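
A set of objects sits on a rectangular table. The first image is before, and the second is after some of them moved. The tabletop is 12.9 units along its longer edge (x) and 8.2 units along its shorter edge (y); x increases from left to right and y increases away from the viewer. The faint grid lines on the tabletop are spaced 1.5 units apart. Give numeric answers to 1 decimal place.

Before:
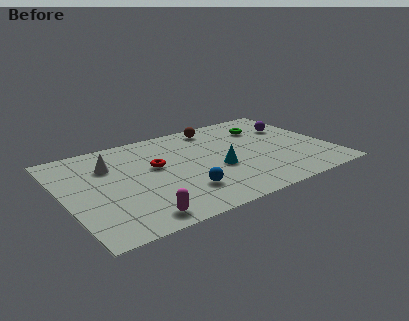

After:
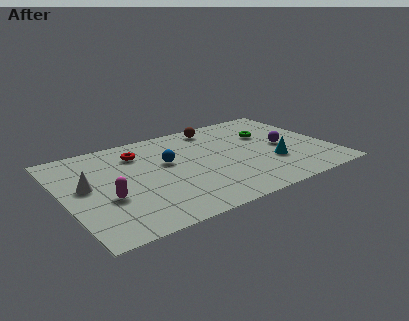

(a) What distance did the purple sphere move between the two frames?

1.9

The purple sphere was near (11.5, 5.6) before and (10.7, 3.9) after, so it travelled √(0.8² + 1.7²) ≈ 1.9 units.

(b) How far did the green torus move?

0.7

The green torus was near (10.2, 6.1) before and (10.2, 5.4) after, so it travelled √(0.0² + 0.7²) ≈ 0.7 units.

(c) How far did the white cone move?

1.8

From (2.4, 5.8) to (1.1, 4.5), the white cone covered √(1.3² + 1.3²) ≈ 1.8 units.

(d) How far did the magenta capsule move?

2.4

The magenta capsule was near (3.0, 1.0) before and (1.9, 3.1) after, so it travelled √(1.1² + 2.1²) ≈ 2.4 units.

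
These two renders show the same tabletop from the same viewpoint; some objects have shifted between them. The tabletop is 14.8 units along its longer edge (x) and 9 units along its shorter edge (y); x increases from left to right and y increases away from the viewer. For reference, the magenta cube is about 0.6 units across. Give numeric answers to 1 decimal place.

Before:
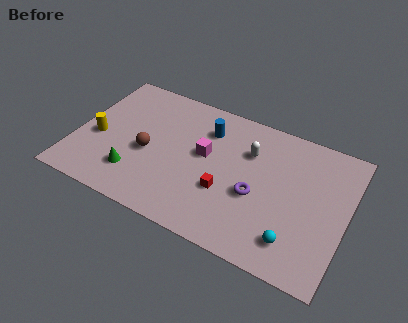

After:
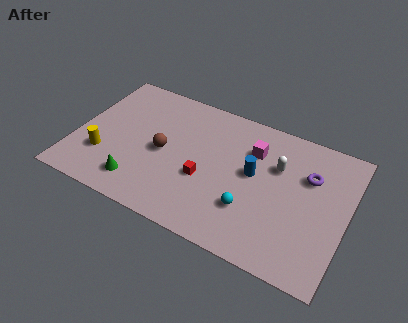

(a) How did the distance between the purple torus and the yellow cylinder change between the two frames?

+2.6

Before: roughly 8.8 units apart; after: 11.4. That's 2.6 units further apart.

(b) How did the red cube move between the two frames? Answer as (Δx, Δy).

(-1.2, 0.3)

The red cube started near (8.4, 3.2) and ended near (7.2, 3.5).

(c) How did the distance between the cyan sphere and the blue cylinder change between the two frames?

-5.1

The distance was about 7.4 in the first image and 2.3 in the second, so they moved 5.1 units closer together.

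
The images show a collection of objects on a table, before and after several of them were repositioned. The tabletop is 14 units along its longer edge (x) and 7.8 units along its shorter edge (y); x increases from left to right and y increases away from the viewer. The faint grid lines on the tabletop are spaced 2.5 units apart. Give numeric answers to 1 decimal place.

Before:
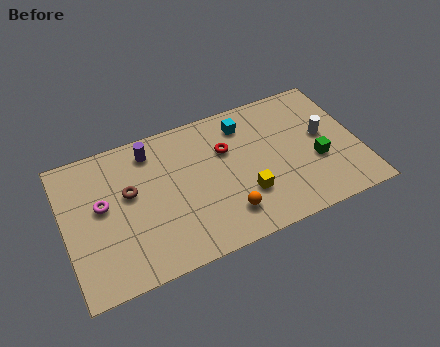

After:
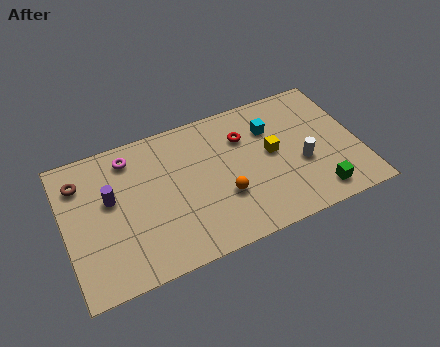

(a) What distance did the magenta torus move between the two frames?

2.6

The magenta torus moved from about (1.8, 4.4) to (3.3, 6.5), a distance of √(1.5² + 2.1²) ≈ 2.6.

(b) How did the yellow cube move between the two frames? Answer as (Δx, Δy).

(1.5, 1.8)

The yellow cube started near (8.4, 2.4) and ended near (9.9, 4.2).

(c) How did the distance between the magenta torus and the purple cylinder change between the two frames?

-1.1

The distance was about 3.3 in the first image and 2.2 in the second, so they moved 1.1 units closer together.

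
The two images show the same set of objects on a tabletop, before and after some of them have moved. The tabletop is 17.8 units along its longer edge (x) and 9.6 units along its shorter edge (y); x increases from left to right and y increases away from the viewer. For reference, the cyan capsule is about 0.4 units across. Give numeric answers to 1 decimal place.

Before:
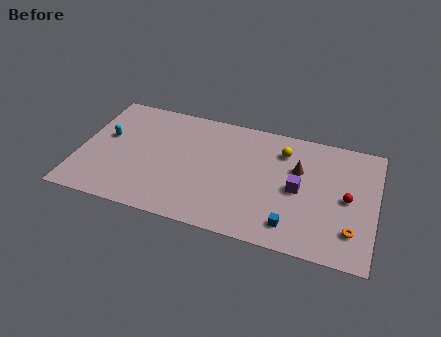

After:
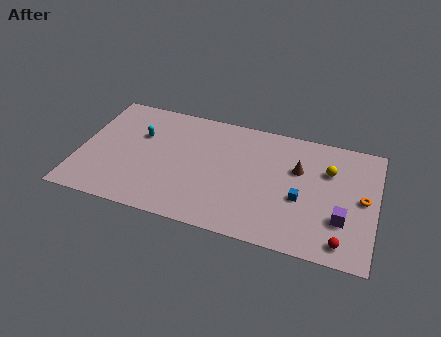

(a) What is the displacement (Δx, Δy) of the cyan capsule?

(2.0, 0.7)

The cyan capsule started near (1.5, 5.6) and ended near (3.5, 6.3).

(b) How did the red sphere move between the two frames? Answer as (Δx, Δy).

(-0.1, -3.4)

From the two frames, the red sphere sits at roughly (16.1, 4.7) before and (16.0, 1.3) after.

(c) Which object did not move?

the brown cone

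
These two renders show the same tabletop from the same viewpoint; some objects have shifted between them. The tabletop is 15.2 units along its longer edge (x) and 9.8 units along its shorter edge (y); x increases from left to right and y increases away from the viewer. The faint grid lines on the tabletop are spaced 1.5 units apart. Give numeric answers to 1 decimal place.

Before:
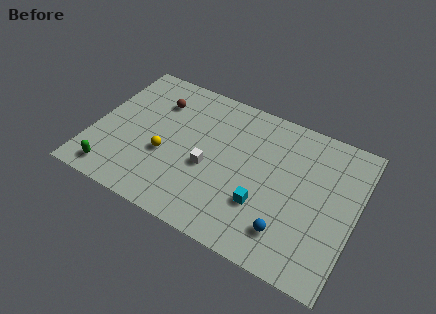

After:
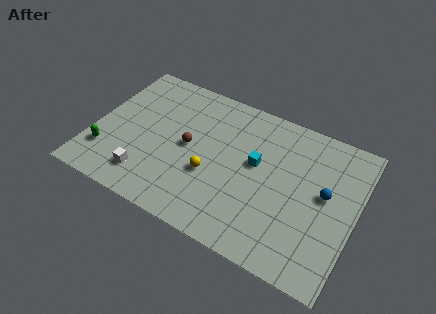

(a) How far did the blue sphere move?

3.7

From (11.7, 2.1) to (13.4, 5.4), the blue sphere covered √(1.7² + 3.3²) ≈ 3.7 units.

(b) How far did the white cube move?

4.0

The white cube was near (6.8, 4.1) before and (3.5, 1.9) after, so it travelled √(3.3² + 2.2²) ≈ 4.0 units.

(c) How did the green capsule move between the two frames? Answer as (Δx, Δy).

(-0.6, 1.2)

The green capsule was at about (1.6, 1.3) and moved to about (1.0, 2.5).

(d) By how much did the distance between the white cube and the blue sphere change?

+5.2

Before: roughly 5.3 units apart; after: 10.5. That's 5.2 units further apart.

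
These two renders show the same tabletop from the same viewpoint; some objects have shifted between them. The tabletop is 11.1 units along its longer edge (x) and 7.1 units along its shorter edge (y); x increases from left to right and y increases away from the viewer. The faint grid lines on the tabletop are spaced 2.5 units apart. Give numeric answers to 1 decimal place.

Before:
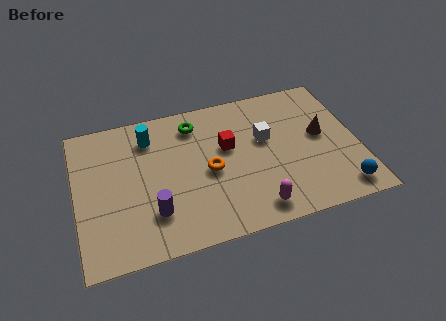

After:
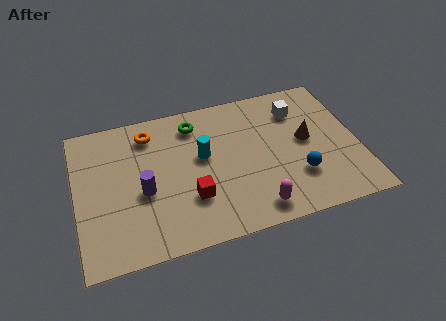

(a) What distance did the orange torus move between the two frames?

3.3

The orange torus was near (5.2, 3.3) before and (3.0, 5.8) after, so it travelled √(2.2² + 2.5²) ≈ 3.3 units.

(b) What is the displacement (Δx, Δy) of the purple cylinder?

(-0.3, 1.1)

The purple cylinder started near (2.9, 1.9) and ended near (2.6, 3.0).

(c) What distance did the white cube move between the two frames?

1.8

From (7.5, 4.3) to (8.9, 5.4), the white cube covered √(1.4² + 1.1²) ≈ 1.8 units.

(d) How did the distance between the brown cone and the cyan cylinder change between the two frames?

-2.8

The distance was about 6.9 in the first image and 4.1 in the second, so they moved 2.8 units closer together.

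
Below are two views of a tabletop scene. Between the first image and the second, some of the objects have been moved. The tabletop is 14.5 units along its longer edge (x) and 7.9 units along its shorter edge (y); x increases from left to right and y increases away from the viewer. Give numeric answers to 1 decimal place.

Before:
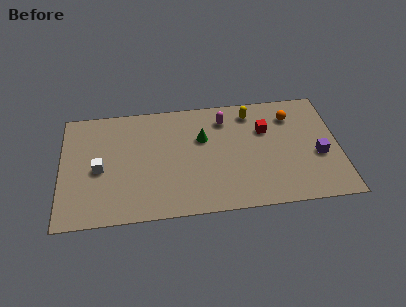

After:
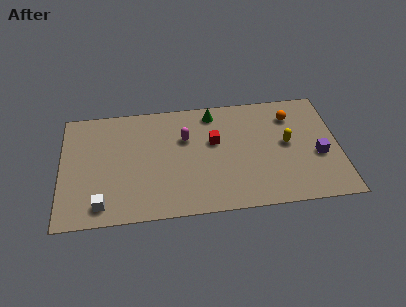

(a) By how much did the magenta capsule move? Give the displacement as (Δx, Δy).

(-2.1, -1.1)

From the two frames, the magenta capsule sits at roughly (8.6, 6.3) before and (6.5, 5.2) after.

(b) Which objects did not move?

the purple cube and the orange sphere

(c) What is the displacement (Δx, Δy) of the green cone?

(0.6, 1.7)

The green cone was at about (7.4, 5.1) and moved to about (8.0, 6.8).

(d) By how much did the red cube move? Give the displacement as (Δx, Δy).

(-2.7, -0.5)

From the two frames, the red cube sits at roughly (10.7, 5.3) before and (8.0, 4.8) after.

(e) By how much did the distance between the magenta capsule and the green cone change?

+0.5

Before: roughly 1.7 units apart; after: 2.2. That's 0.5 units further apart.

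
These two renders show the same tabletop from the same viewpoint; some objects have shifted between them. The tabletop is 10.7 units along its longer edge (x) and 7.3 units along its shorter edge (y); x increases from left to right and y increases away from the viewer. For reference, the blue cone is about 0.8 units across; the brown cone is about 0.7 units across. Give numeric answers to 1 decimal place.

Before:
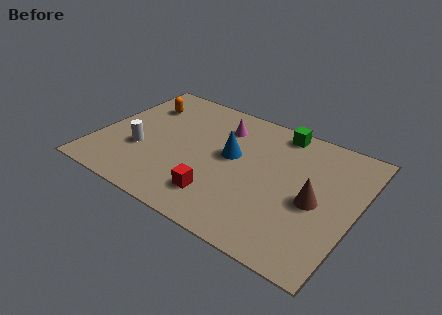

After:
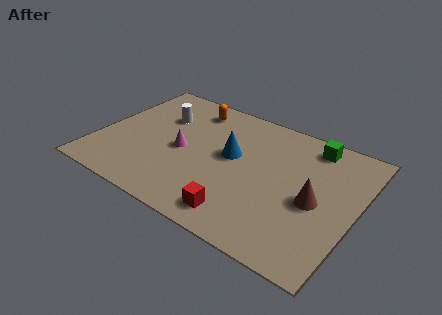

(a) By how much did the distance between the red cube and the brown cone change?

-0.6

They were about 4.1 units apart before and 3.5 after — 0.6 units closer together.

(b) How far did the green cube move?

1.4

From (7.1, 6.5) to (8.5, 6.3), the green cube covered √(1.4² + 0.2²) ≈ 1.4 units.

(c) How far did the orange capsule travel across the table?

2.1

The orange capsule moved from about (1.4, 5.4) to (3.4, 6.1), a distance of √(2.0² + 0.7²) ≈ 2.1.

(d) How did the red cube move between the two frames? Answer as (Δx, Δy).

(1.0, -0.5)

The red cube started near (5.4, 1.6) and ended near (6.4, 1.1).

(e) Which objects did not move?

the blue cone and the brown cone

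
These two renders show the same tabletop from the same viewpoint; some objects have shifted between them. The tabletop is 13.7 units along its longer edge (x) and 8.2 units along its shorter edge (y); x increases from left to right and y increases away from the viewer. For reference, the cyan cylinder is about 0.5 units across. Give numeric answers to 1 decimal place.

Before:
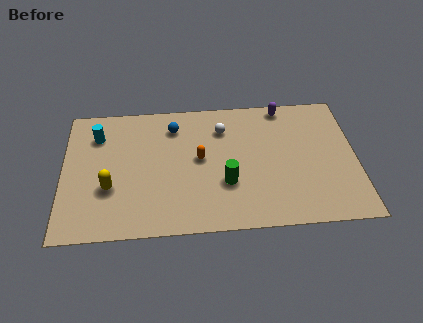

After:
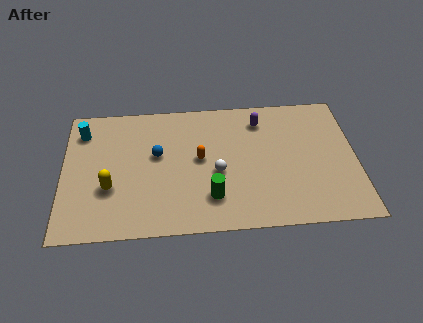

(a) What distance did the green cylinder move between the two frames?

1.1

The green cylinder was near (7.6, 2.8) before and (6.9, 2.0) after, so it travelled √(0.7² + 0.8²) ≈ 1.1 units.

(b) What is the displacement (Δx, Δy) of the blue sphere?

(-0.8, -1.7)

From the two frames, the blue sphere sits at roughly (5.2, 6.5) before and (4.4, 4.8) after.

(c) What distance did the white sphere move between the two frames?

2.7

The white sphere moved from about (7.5, 6.2) to (7.2, 3.5), a distance of √(0.3² + 2.7²) ≈ 2.7.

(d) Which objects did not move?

the orange capsule and the yellow capsule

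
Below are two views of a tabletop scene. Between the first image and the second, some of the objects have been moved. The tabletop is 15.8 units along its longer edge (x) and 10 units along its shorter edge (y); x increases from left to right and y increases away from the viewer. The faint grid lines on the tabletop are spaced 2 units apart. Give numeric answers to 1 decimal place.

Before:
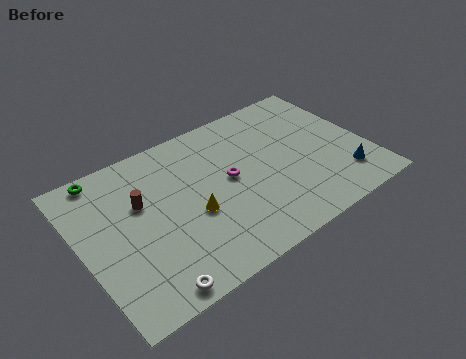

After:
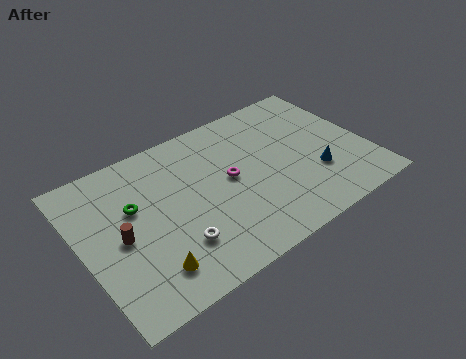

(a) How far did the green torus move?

3.1

The green torus was near (1.8, 9.1) before and (3.0, 6.2) after, so it travelled √(1.2² + 2.9²) ≈ 3.1 units.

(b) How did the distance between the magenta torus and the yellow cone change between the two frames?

+3.5

Before: roughly 2.6 units apart; after: 6.1. That's 3.5 units further apart.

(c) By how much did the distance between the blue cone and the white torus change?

-3.3

The distance was about 11.3 in the first image and 8.0 in the second, so they moved 3.3 units closer together.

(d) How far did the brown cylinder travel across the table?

2.1

From (3.4, 6.3) to (2.0, 4.7), the brown cylinder covered √(1.4² + 1.6²) ≈ 2.1 units.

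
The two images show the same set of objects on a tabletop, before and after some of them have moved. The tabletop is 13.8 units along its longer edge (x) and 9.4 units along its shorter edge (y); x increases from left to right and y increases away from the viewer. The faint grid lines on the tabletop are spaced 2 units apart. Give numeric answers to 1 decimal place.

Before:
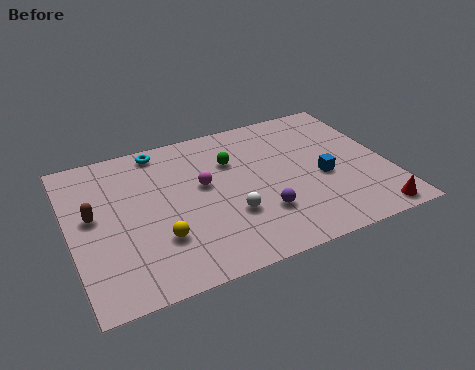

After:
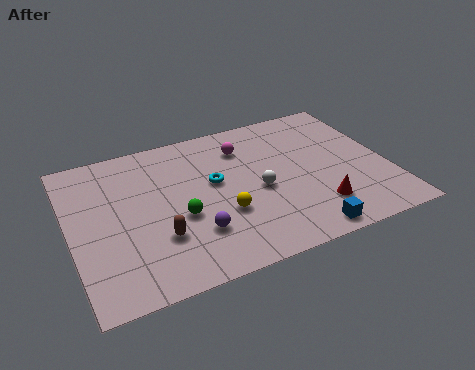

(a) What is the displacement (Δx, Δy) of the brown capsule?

(2.6, -2.3)

From the two frames, the brown capsule sits at roughly (1.0, 5.2) before and (3.6, 2.9) after.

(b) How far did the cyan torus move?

3.7

The cyan torus was near (4.2, 8.4) before and (6.3, 5.4) after, so it travelled √(2.1² + 3.0²) ≈ 3.7 units.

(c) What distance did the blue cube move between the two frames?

3.4

From (10.9, 4.0) to (9.6, 0.9), the blue cube covered √(1.3² + 3.1²) ≈ 3.4 units.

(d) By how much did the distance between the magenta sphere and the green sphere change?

+2.9

Before: roughly 1.8 units apart; after: 4.7. That's 2.9 units further apart.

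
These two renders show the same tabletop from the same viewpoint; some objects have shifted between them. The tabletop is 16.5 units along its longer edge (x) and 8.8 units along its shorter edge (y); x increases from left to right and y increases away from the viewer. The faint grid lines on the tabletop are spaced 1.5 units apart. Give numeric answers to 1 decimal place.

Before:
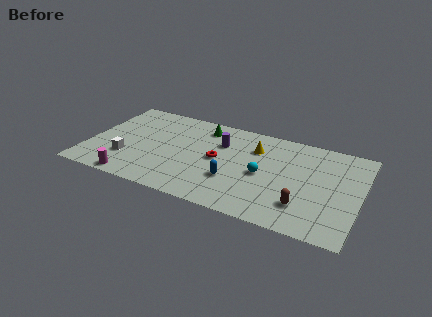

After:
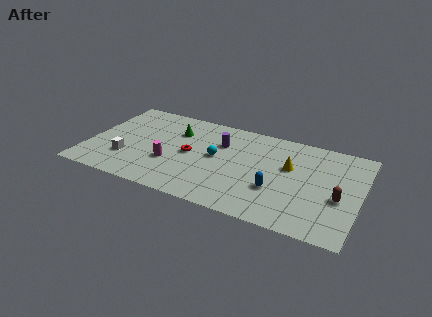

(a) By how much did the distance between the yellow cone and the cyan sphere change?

+2.1

Before: roughly 2.4 units apart; after: 4.5. That's 2.1 units further apart.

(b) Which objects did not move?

the white cube and the purple cylinder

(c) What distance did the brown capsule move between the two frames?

2.4

The brown capsule moved from about (13.3, 2.2) to (15.3, 3.6), a distance of √(2.0² + 1.4²) ≈ 2.4.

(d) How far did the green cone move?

1.9

From (6.7, 7.3) to (5.1, 6.3), the green cone covered √(1.6² + 1.0²) ≈ 1.9 units.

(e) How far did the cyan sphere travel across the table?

3.0

From (10.7, 4.1) to (7.8, 4.7), the cyan sphere covered √(2.9² + 0.6²) ≈ 3.0 units.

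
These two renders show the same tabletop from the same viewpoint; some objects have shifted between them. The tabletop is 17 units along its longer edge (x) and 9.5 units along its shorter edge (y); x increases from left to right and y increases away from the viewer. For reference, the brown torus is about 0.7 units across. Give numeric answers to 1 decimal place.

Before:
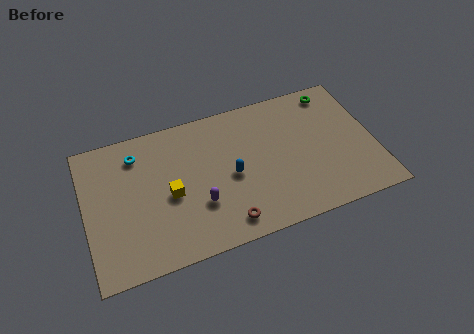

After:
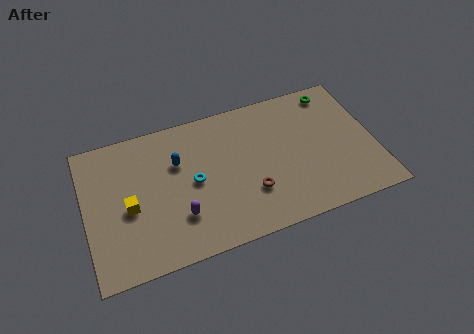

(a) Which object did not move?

the green torus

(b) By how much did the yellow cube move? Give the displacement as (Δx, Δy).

(-2.4, -0.1)

The yellow cube started near (4.9, 4.3) and ended near (2.5, 4.2).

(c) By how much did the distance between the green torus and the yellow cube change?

+2.3

Before: roughly 10.9 units apart; after: 13.2. That's 2.3 units further apart.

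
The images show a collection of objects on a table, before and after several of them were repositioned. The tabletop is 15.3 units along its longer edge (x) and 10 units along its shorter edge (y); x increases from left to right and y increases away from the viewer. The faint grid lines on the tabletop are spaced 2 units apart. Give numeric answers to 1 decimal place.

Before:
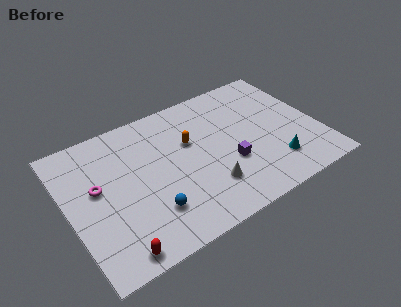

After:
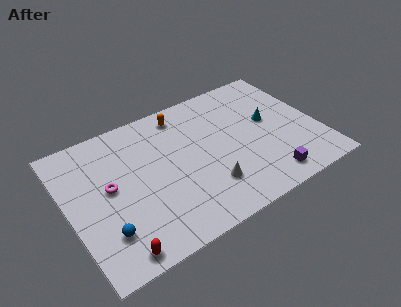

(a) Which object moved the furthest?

the cyan cone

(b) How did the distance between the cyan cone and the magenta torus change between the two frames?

-0.9

The distance was about 10.9 in the first image and 10.0 in the second, so they moved 0.9 units closer together.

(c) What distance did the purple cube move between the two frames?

3.0

From (9.6, 3.6) to (11.6, 1.4), the purple cube covered √(2.0² + 2.2²) ≈ 3.0 units.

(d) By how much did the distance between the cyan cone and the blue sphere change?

+3.5

Before: roughly 7.6 units apart; after: 11.1. That's 3.5 units further apart.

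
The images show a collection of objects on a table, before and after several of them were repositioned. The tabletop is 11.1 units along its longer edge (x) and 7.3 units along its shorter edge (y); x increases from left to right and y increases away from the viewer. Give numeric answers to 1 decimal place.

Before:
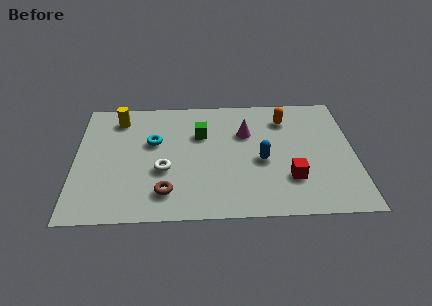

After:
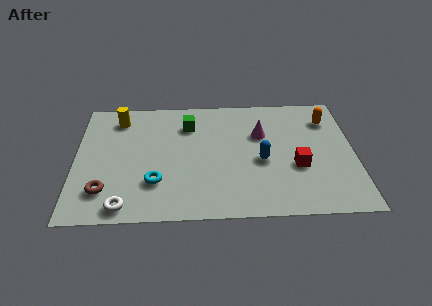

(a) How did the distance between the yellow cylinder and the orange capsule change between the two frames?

+1.7

Before: roughly 6.7 units apart; after: 8.4. That's 1.7 units further apart.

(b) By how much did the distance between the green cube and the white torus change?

+2.7

Before: roughly 2.6 units apart; after: 5.3. That's 2.7 units further apart.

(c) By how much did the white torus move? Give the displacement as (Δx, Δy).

(-1.5, -2.0)

From the two frames, the white torus sits at roughly (3.5, 2.8) before and (2.0, 0.8) after.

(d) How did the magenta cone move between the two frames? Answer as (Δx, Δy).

(0.6, -0.1)

From the two frames, the magenta cone sits at roughly (6.8, 4.9) before and (7.4, 4.8) after.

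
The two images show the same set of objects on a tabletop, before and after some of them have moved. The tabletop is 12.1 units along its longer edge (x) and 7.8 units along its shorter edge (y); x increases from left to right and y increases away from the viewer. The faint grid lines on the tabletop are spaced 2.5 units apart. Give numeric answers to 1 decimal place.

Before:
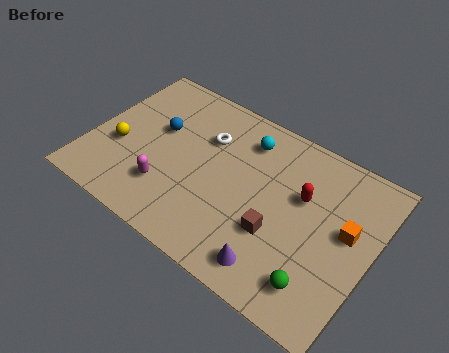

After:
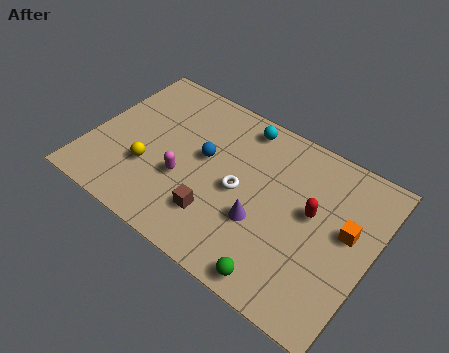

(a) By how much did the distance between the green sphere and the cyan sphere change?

+0.4

They were about 6.2 units apart before and 6.6 after — 0.4 units further apart.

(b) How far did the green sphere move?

1.7

The green sphere was near (10.3, 1.5) before and (8.8, 0.8) after, so it travelled √(1.5² + 0.7²) ≈ 1.7 units.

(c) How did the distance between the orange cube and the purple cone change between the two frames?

-0.3

Before: roughly 4.1 units apart; after: 3.8. That's 0.3 units closer together.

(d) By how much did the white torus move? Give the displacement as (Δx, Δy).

(1.8, -1.7)

The white torus started near (4.7, 5.4) and ended near (6.5, 3.7).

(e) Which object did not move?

the orange cube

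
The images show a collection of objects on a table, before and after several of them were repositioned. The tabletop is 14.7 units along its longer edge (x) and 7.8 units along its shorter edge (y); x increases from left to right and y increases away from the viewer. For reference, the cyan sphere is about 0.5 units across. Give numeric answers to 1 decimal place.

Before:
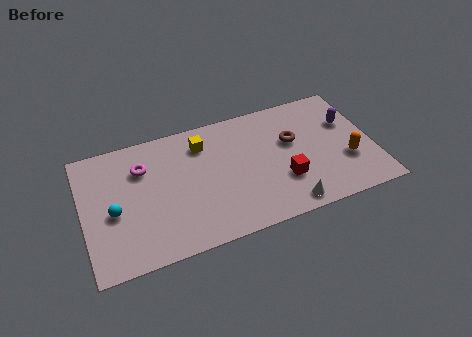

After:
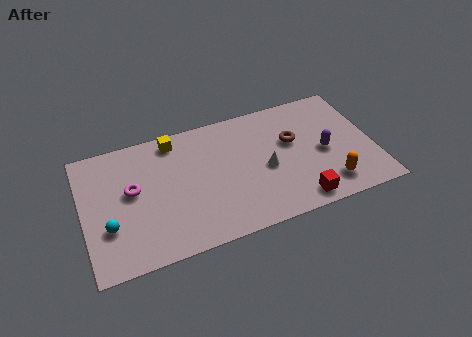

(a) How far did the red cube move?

1.6

The red cube moved from about (10.0, 2.5) to (10.6, 1.0), a distance of √(0.6² + 1.5²) ≈ 1.6.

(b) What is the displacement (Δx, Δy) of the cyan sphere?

(-0.3, -0.8)

From the two frames, the cyan sphere sits at roughly (1.5, 3.4) before and (1.2, 2.6) after.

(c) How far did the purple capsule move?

2.1

The purple capsule was near (13.6, 5.1) before and (12.2, 3.6) after, so it travelled √(1.4² + 1.5²) ≈ 2.1 units.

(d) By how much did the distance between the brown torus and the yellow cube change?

+1.5

They were about 4.7 units apart before and 6.2 after — 1.5 units further apart.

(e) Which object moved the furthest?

the white cone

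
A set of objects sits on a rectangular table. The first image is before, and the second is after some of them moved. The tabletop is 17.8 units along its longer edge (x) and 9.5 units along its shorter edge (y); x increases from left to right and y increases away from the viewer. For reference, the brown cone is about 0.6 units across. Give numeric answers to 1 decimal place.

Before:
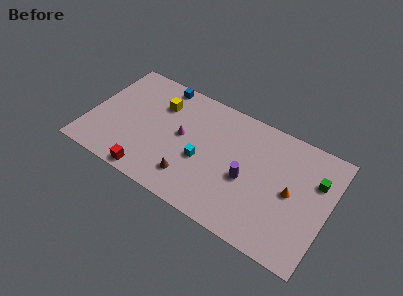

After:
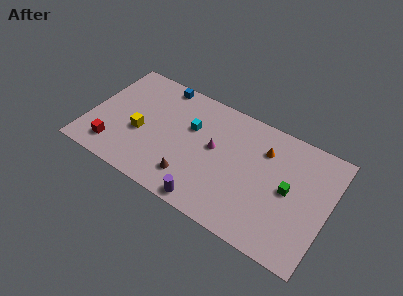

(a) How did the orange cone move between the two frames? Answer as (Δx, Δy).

(-2.3, 2.3)

From the two frames, the orange cone sits at roughly (15.1, 4.7) before and (12.8, 7.0) after.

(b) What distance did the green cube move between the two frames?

2.5

From (16.7, 6.5) to (14.9, 4.8), the green cube covered √(1.8² + 1.7²) ≈ 2.5 units.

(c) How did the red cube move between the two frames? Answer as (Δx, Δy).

(-2.9, 0.9)

From the two frames, the red cube sits at roughly (5.1, 0.9) before and (2.2, 1.8) after.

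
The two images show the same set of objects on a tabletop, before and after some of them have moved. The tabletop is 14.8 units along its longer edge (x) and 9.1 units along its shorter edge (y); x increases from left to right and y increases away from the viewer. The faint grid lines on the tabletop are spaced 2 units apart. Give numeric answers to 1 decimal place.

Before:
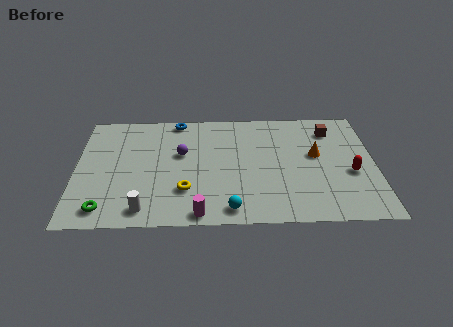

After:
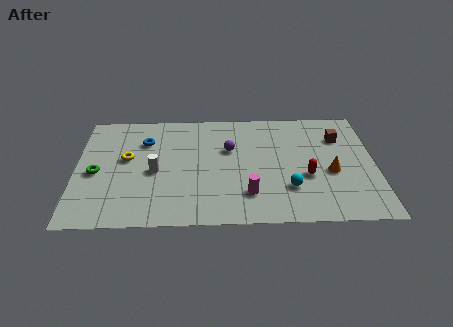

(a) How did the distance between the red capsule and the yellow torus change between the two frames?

+0.8

They were about 8.3 units apart before and 9.1 after — 0.8 units further apart.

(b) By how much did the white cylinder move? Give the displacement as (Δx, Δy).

(0.5, 2.9)

The white cylinder was at about (3.4, 1.2) and moved to about (3.9, 4.1).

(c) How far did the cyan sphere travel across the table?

3.3

The cyan sphere moved from about (7.6, 1.1) to (10.5, 2.6), a distance of √(2.9² + 1.5²) ≈ 3.3.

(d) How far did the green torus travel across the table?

2.8

The green torus moved from about (1.5, 1.3) to (1.0, 4.1), a distance of √(0.5² + 2.8²) ≈ 2.8.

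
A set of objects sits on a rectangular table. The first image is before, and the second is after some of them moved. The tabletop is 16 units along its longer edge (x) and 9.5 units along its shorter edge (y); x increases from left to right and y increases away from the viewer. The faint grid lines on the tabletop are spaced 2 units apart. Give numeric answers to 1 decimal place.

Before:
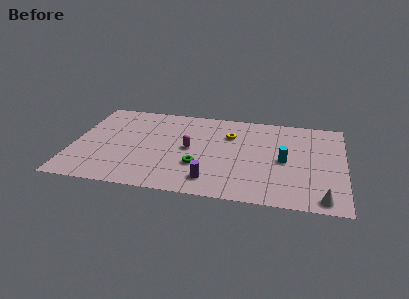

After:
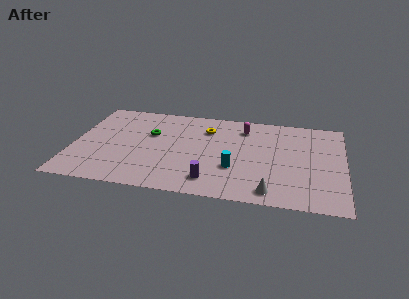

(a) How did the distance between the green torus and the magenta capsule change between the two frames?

+3.9

The distance was about 1.8 in the first image and 5.7 in the second, so they moved 3.9 units further apart.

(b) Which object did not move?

the purple cylinder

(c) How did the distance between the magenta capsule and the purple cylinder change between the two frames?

+2.7

They were about 3.4 units apart before and 6.1 after — 2.7 units further apart.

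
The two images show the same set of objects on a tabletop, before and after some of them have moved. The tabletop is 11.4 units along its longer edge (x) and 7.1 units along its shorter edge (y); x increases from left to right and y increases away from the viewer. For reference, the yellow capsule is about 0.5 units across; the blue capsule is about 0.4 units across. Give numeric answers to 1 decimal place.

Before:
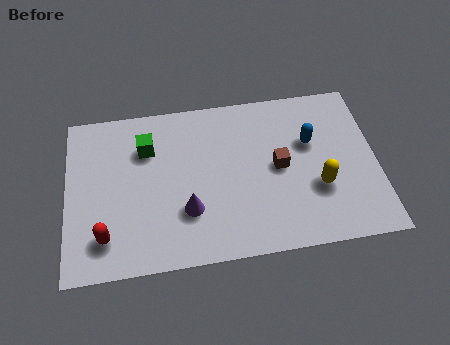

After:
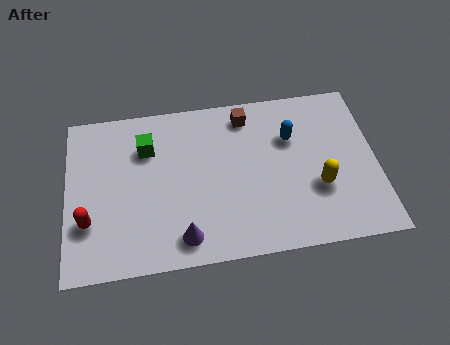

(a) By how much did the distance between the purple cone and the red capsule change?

+0.5

They were about 3.1 units apart before and 3.6 after — 0.5 units further apart.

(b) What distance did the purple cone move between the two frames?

1.1

The purple cone was near (4.4, 2.2) before and (4.2, 1.1) after, so it travelled √(0.2² + 1.1²) ≈ 1.1 units.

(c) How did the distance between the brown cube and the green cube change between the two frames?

-1.2

The distance was about 5.0 in the first image and 3.8 in the second, so they moved 1.2 units closer together.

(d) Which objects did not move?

the yellow capsule and the green cube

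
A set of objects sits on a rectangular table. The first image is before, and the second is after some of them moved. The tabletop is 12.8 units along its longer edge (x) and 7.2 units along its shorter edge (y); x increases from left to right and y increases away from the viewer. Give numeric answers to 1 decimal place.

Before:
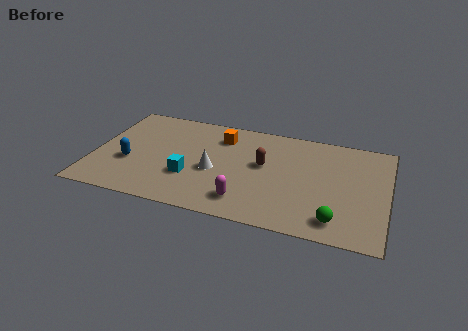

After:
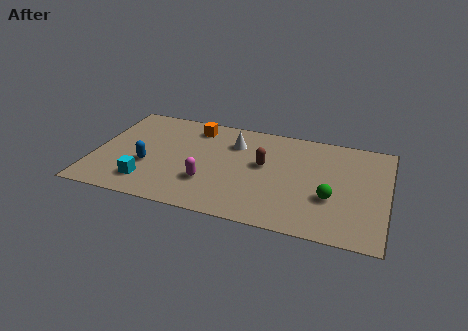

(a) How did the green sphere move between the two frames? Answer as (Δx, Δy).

(-0.3, 1.4)

The green sphere started near (10.7, 1.2) and ended near (10.4, 2.6).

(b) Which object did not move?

the brown capsule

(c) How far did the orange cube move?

1.3

The orange cube moved from about (5.4, 5.6) to (4.2, 6.0), a distance of √(1.2² + 0.4²) ≈ 1.3.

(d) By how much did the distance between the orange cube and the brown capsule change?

+1.2

Before: roughly 2.5 units apart; after: 3.7. That's 1.2 units further apart.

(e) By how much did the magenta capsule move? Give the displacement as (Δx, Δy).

(-1.7, 0.8)

The magenta capsule started near (6.8, 1.4) and ended near (5.1, 2.2).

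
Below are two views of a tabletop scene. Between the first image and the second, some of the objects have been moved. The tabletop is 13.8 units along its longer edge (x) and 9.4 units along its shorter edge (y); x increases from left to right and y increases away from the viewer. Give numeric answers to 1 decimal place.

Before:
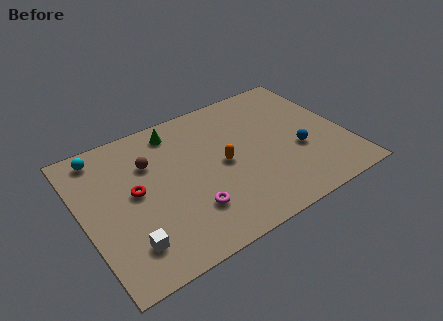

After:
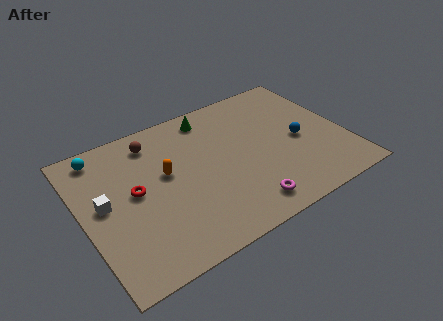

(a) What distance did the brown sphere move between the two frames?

1.4

The brown sphere was near (3.7, 6.5) before and (4.1, 7.8) after, so it travelled √(0.4² + 1.3²) ≈ 1.4 units.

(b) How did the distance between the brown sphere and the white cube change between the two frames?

-0.7

They were about 4.8 units apart before and 4.1 after — 0.7 units closer together.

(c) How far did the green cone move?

1.9

The green cone was near (5.3, 8.0) before and (7.2, 8.1) after, so it travelled √(1.9² + 0.1²) ≈ 1.9 units.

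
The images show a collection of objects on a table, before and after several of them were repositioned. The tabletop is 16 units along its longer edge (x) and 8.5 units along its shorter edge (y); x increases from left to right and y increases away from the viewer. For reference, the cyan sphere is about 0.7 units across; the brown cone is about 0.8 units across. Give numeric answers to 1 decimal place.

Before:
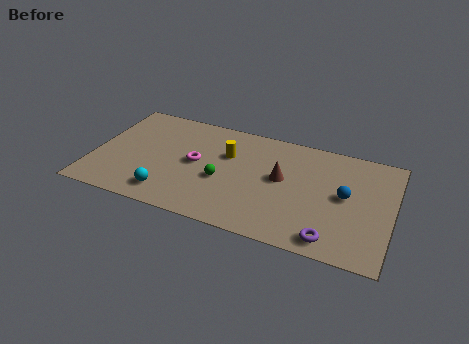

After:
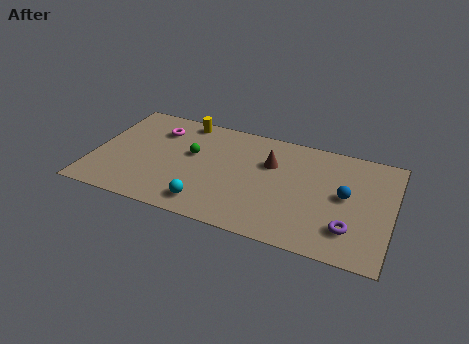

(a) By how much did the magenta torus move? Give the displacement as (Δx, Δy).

(-2.3, 2.0)

From the two frames, the magenta torus sits at roughly (5.5, 4.4) before and (3.2, 6.4) after.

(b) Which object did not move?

the blue sphere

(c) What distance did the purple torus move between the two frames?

1.3

The purple torus moved from about (13.0, 1.1) to (13.9, 2.1), a distance of √(0.9² + 1.0²) ≈ 1.3.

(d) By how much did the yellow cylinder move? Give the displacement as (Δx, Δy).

(-2.6, 2.0)

The yellow cylinder started near (7.1, 5.6) and ended near (4.5, 7.6).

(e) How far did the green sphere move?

2.3

The green sphere was near (7.0, 3.5) before and (5.2, 5.0) after, so it travelled √(1.8² + 1.5²) ≈ 2.3 units.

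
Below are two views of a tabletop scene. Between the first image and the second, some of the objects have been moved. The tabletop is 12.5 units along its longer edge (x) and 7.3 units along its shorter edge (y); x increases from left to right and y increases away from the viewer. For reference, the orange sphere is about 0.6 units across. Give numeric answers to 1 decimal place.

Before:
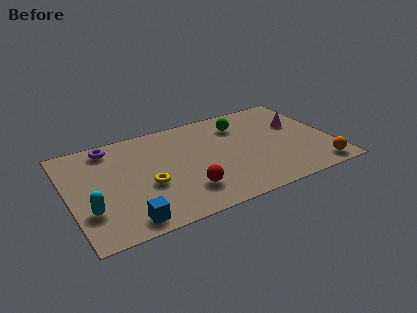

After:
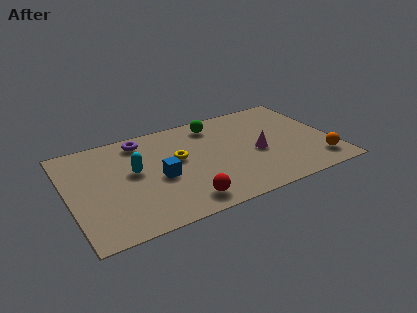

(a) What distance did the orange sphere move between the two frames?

0.5

The orange sphere was near (11.5, 0.9) before and (11.6, 1.4) after, so it travelled √(0.1² + 0.5²) ≈ 0.5 units.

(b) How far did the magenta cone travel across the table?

2.6

The magenta cone moved from about (11.1, 4.6) to (8.9, 3.2), a distance of √(2.2² + 1.4²) ≈ 2.6.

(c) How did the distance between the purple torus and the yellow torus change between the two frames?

-1.2

They were about 3.7 units apart before and 2.5 after — 1.2 units closer together.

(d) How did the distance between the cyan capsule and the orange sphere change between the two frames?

-1.9

They were about 10.8 units apart before and 8.9 after — 1.9 units closer together.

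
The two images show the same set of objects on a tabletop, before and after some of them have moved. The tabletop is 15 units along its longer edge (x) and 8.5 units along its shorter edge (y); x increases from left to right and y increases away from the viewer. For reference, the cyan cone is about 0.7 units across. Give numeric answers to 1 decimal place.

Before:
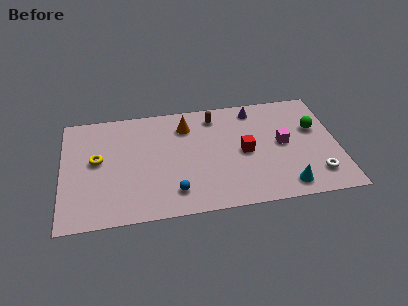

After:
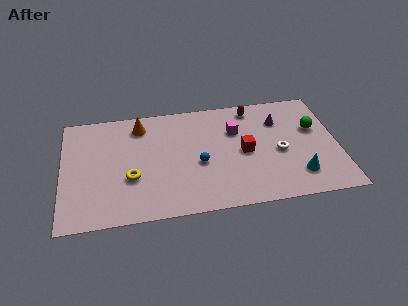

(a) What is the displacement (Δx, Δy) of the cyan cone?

(0.7, 0.7)

From the two frames, the cyan cone sits at roughly (12.0, 1.2) before and (12.7, 1.9) after.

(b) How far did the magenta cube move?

2.9

The magenta cube was near (12.0, 4.4) before and (9.5, 5.8) after, so it travelled √(2.5² + 1.4²) ≈ 2.9 units.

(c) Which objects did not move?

the green sphere and the red cube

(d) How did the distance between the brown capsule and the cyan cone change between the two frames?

-1.0

They were about 6.9 units apart before and 5.9 after — 1.0 units closer together.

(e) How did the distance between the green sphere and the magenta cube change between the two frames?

+2.3

The distance was about 2.0 in the first image and 4.3 in the second, so they moved 2.3 units further apart.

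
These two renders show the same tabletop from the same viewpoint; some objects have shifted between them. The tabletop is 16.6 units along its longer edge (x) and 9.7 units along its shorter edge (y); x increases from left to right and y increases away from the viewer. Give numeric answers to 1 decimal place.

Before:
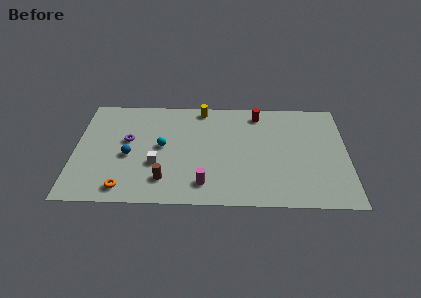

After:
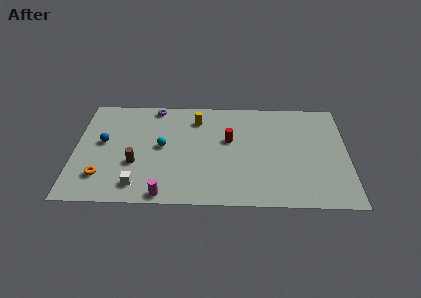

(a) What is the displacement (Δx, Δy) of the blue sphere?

(-1.6, 1.2)

From the two frames, the blue sphere sits at roughly (3.3, 4.2) before and (1.7, 5.4) after.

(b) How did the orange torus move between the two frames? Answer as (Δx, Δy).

(-1.4, 1.0)

The orange torus started near (3.1, 1.3) and ended near (1.7, 2.3).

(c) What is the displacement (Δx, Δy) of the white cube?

(-1.1, -1.9)

The white cube started near (5.0, 3.5) and ended near (3.9, 1.6).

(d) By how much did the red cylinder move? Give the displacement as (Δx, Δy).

(-1.8, -2.5)

The red cylinder started near (11.2, 8.3) and ended near (9.4, 5.8).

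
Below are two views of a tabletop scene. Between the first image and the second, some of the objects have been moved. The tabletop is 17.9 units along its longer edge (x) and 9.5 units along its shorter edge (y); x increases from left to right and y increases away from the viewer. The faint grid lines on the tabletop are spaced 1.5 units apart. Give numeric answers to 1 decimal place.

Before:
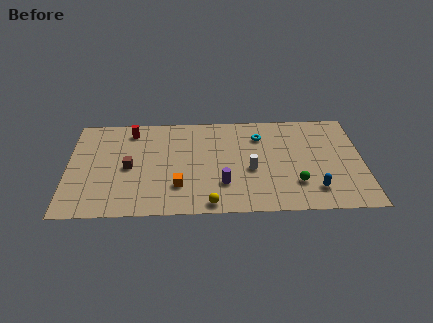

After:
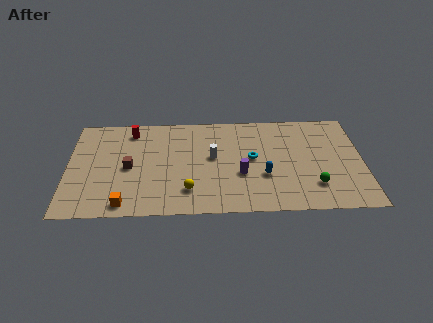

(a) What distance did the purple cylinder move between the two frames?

1.4

The purple cylinder was near (9.4, 2.7) before and (10.5, 3.6) after, so it travelled √(1.1² + 0.9²) ≈ 1.4 units.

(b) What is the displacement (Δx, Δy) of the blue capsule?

(-3.0, 1.4)

The blue capsule was at about (14.9, 2.0) and moved to about (11.9, 3.4).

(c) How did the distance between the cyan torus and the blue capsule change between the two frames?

-4.3

The distance was about 6.1 in the first image and 1.8 in the second, so they moved 4.3 units closer together.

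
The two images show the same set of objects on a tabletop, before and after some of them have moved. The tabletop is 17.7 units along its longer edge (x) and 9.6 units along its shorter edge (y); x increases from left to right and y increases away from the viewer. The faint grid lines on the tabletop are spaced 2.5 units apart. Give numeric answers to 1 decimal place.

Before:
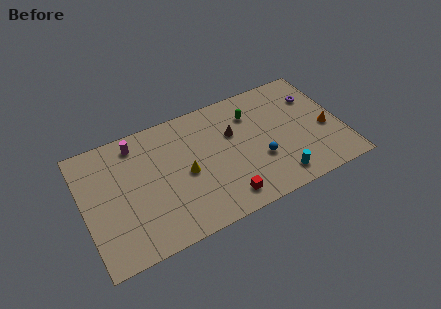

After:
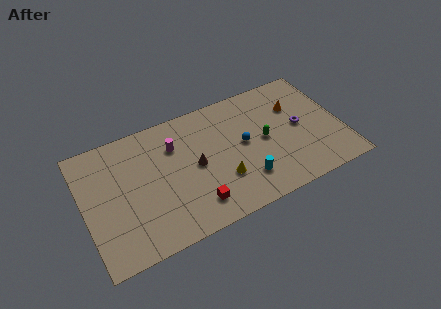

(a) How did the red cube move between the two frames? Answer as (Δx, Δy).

(-2.0, 0.4)

From the two frames, the red cube sits at roughly (9.2, 1.5) before and (7.2, 1.9) after.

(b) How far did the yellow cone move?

2.7

From (6.9, 4.5) to (9.2, 3.0), the yellow cone covered √(2.3² + 1.5²) ≈ 2.7 units.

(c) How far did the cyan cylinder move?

2.3

The cyan cylinder moved from about (12.9, 1.5) to (10.7, 2.3), a distance of √(2.2² + 0.8²) ≈ 2.3.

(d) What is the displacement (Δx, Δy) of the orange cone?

(-1.8, 2.6)

From the two frames, the orange cone sits at roughly (16.6, 4.0) before and (14.8, 6.6) after.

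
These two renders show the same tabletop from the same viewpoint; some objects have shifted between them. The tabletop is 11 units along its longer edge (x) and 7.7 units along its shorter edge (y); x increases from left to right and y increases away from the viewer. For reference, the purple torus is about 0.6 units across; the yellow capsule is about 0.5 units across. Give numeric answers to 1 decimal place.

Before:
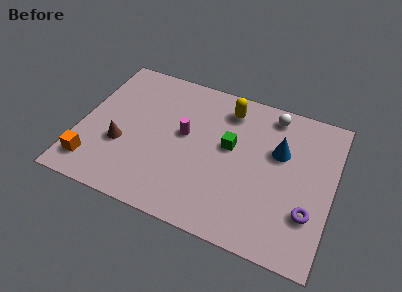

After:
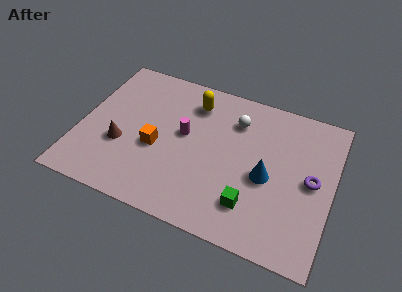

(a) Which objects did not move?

the brown cone and the magenta cylinder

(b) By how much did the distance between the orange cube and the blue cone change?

-3.7

The distance was about 8.5 in the first image and 4.8 in the second, so they moved 3.7 units closer together.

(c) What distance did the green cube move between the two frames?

2.9

From (6.5, 4.4) to (7.7, 1.8), the green cube covered √(1.2² + 2.6²) ≈ 2.9 units.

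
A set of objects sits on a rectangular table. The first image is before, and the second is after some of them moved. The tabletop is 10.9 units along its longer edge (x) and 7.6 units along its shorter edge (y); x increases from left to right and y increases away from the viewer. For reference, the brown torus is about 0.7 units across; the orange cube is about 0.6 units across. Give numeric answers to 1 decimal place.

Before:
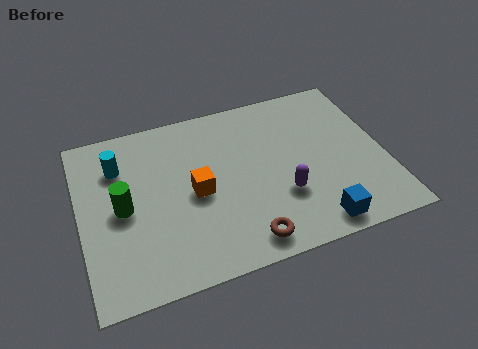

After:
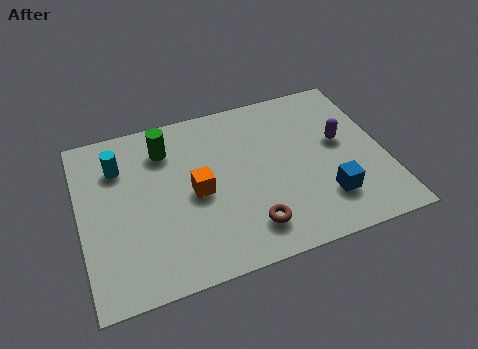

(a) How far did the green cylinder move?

2.8

The green cylinder was near (1.5, 3.7) before and (3.2, 5.9) after, so it travelled √(1.7² + 2.2²) ≈ 2.8 units.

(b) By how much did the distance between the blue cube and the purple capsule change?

+0.6

They were about 1.9 units apart before and 2.5 after — 0.6 units further apart.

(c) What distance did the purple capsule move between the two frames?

2.9

The purple capsule moved from about (7.1, 2.5) to (9.4, 4.3), a distance of √(2.3² + 1.8²) ≈ 2.9.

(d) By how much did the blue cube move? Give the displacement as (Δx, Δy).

(0.5, 1.0)

The blue cube started near (8.1, 0.9) and ended near (8.6, 1.9).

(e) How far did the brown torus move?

0.5

The brown torus moved from about (5.6, 1.0) to (5.8, 1.5), a distance of √(0.2² + 0.5²) ≈ 0.5.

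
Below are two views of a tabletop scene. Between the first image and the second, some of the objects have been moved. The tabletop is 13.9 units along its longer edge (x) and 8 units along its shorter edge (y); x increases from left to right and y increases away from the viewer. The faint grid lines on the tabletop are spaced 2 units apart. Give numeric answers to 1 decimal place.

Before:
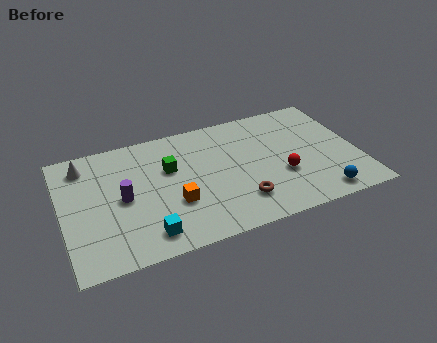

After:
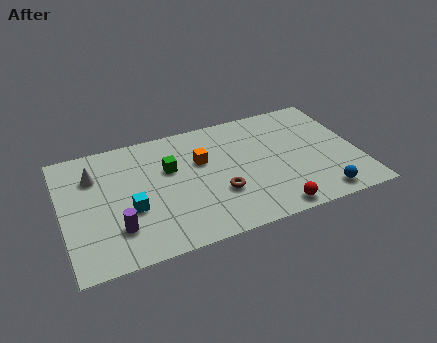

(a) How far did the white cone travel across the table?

0.9

The white cone moved from about (1.2, 6.6) to (1.6, 5.8), a distance of √(0.4² + 0.8²) ≈ 0.9.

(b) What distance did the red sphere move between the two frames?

2.2

From (10.2, 2.9) to (9.5, 0.8), the red sphere covered √(0.7² + 2.1²) ≈ 2.2 units.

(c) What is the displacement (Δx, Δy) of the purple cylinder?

(-0.4, -1.8)

From the two frames, the purple cylinder sits at roughly (2.8, 3.9) before and (2.4, 2.1) after.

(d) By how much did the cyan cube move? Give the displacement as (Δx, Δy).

(-0.6, 1.8)

The cyan cube started near (3.7, 1.3) and ended near (3.1, 3.1).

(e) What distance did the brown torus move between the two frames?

1.2

From (8.1, 1.9) to (7.2, 2.7), the brown torus covered √(0.9² + 0.8²) ≈ 1.2 units.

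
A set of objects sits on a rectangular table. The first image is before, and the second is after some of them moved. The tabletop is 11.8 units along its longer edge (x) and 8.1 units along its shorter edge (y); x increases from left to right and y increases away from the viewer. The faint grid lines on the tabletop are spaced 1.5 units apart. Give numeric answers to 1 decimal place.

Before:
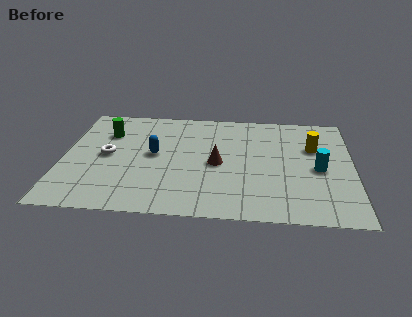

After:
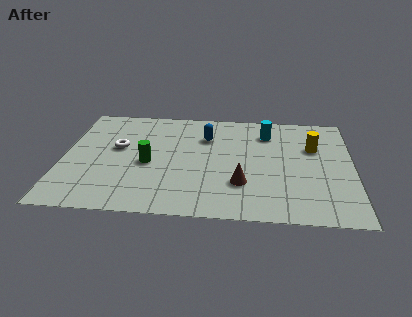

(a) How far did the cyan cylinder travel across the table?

3.3

The cyan cylinder moved from about (10.4, 3.7) to (8.3, 6.3), a distance of √(2.1² + 2.6²) ≈ 3.3.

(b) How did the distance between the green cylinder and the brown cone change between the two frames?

-1.0

The distance was about 5.0 in the first image and 4.0 in the second, so they moved 1.0 units closer together.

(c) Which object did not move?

the yellow cylinder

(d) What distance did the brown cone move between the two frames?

1.7

The brown cone was near (6.3, 3.8) before and (7.3, 2.4) after, so it travelled √(1.0² + 1.4²) ≈ 1.7 units.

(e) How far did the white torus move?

0.7

From (1.8, 4.1) to (2.2, 4.7), the white torus covered √(0.4² + 0.6²) ≈ 0.7 units.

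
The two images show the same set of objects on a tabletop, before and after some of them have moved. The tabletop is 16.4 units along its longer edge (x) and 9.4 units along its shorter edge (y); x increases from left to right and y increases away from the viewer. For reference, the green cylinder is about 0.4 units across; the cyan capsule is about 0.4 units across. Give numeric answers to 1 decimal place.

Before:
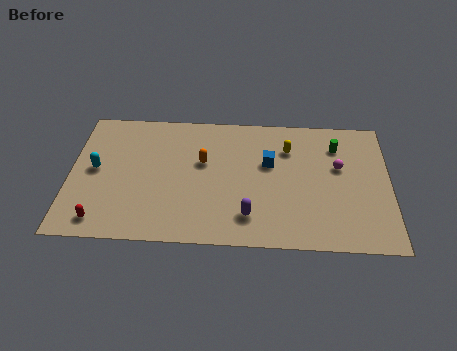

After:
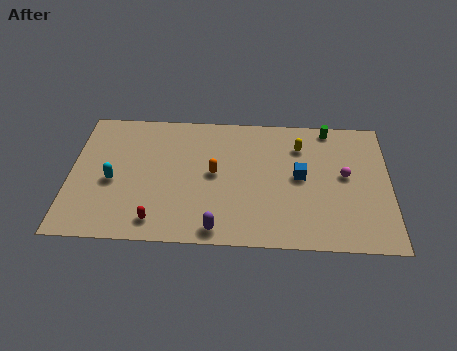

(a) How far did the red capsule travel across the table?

2.8

From (1.7, 1.3) to (4.5, 1.4), the red capsule covered √(2.8² + 0.1²) ≈ 2.8 units.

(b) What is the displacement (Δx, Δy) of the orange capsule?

(0.6, -0.8)

The orange capsule was at about (6.8, 5.7) and moved to about (7.4, 4.9).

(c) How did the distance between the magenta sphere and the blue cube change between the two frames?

-1.3

They were about 3.6 units apart before and 2.3 after — 1.3 units closer together.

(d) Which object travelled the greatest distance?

the red capsule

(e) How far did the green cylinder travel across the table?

1.4

The green cylinder moved from about (13.7, 7.2) to (13.3, 8.5), a distance of √(0.4² + 1.3²) ≈ 1.4.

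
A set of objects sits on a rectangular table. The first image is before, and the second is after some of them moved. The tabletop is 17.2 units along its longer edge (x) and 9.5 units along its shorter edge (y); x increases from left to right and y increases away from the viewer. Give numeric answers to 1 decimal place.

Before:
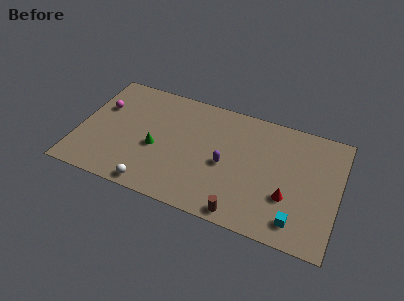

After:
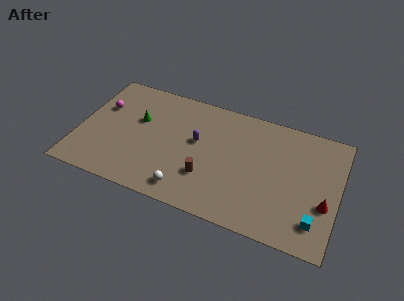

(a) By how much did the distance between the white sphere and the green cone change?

+2.7

They were about 3.1 units apart before and 5.8 after — 2.7 units further apart.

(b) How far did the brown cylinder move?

3.2

The brown cylinder was near (11.2, 0.9) before and (8.7, 2.9) after, so it travelled √(2.5² + 2.0²) ≈ 3.2 units.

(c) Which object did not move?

the magenta sphere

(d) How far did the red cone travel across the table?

2.4

The red cone was near (14.0, 3.2) before and (16.4, 3.5) after, so it travelled √(2.4² + 0.3²) ≈ 2.4 units.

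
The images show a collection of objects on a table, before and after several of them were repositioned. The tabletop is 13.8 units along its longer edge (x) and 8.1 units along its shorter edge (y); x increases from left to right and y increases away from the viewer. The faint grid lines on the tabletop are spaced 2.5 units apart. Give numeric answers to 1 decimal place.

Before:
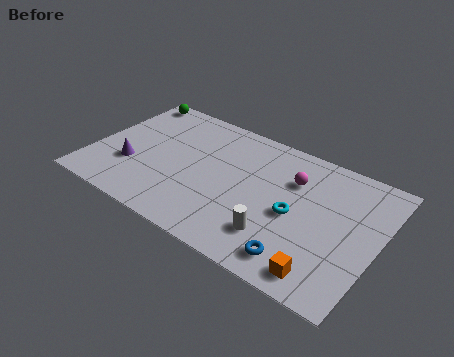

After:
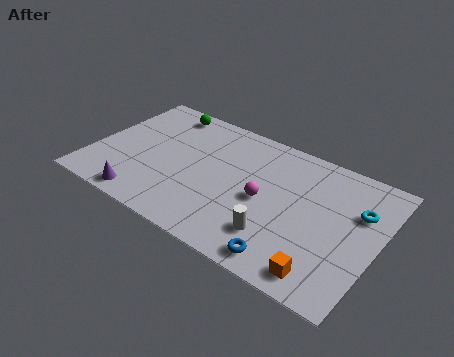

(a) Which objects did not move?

the orange cube and the white cylinder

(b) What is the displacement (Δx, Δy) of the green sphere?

(1.8, -0.2)

From the two frames, the green sphere sits at roughly (1.0, 7.3) before and (2.8, 7.1) after.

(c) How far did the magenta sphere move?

2.2

The magenta sphere was near (9.5, 5.7) before and (8.4, 3.8) after, so it travelled √(1.1² + 1.9²) ≈ 2.2 units.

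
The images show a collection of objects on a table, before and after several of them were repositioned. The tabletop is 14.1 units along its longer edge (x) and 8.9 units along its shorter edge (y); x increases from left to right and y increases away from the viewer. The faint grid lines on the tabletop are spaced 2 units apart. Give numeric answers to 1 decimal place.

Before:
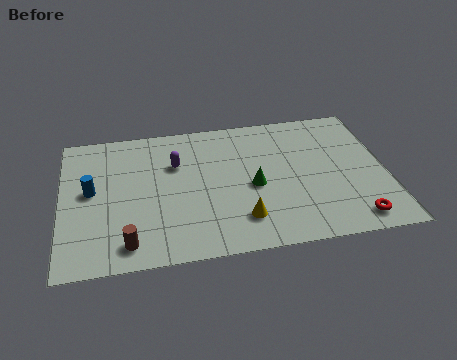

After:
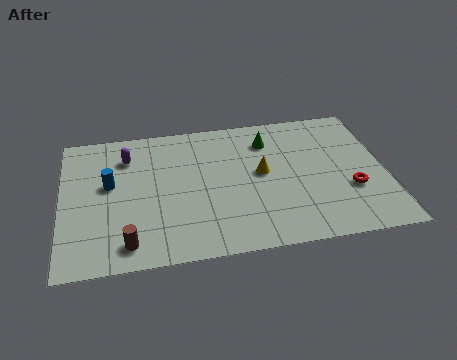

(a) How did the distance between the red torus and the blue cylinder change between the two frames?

-1.2

Before: roughly 11.8 units apart; after: 10.6. That's 1.2 units closer together.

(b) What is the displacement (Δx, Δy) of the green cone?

(0.8, 2.9)

The green cone was at about (8.3, 4.0) and moved to about (9.1, 6.9).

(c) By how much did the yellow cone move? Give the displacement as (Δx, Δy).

(1.0, 2.8)

From the two frames, the yellow cone sits at roughly (7.7, 2.0) before and (8.7, 4.8) after.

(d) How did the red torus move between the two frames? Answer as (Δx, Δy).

(0.0, 1.9)

The red torus was at about (12.5, 1.2) and moved to about (12.5, 3.1).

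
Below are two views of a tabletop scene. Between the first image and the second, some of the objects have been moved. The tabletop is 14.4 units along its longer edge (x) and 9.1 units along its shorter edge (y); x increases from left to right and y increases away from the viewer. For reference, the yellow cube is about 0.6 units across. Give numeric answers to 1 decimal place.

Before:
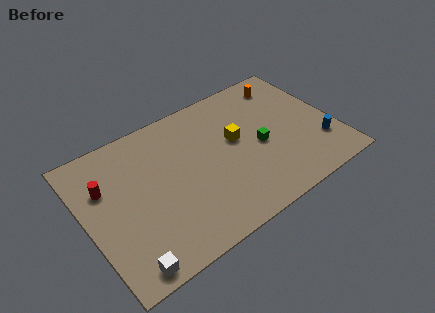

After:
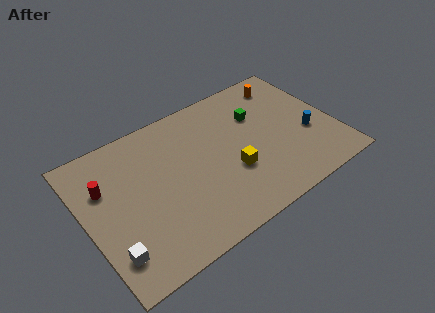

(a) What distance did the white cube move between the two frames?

1.3

From (1.6, 0.9) to (1.0, 2.0), the white cube covered √(0.6² + 1.1²) ≈ 1.3 units.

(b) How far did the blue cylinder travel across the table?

1.1

The blue cylinder moved from about (13.3, 2.5) to (12.8, 3.5), a distance of √(0.5² + 1.0²) ≈ 1.1.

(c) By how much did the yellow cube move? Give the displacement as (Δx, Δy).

(-0.6, -1.9)

The yellow cube started near (8.8, 5.2) and ended near (8.2, 3.3).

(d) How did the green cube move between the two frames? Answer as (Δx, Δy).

(0.3, 2.1)

From the two frames, the green cube sits at roughly (10.0, 4.1) before and (10.3, 6.2) after.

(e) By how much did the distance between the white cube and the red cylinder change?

-1.1

They were about 5.2 units apart before and 4.1 after — 1.1 units closer together.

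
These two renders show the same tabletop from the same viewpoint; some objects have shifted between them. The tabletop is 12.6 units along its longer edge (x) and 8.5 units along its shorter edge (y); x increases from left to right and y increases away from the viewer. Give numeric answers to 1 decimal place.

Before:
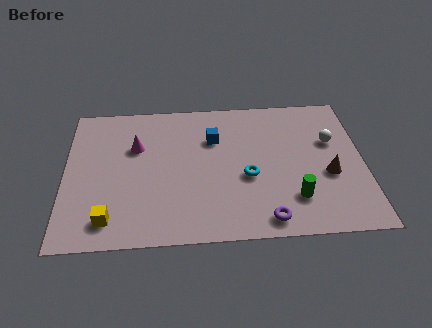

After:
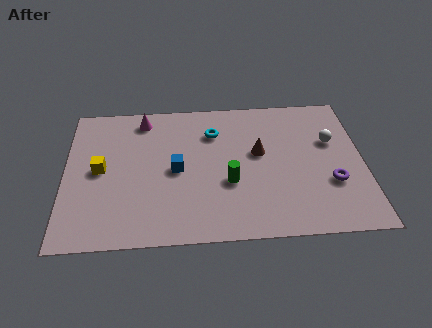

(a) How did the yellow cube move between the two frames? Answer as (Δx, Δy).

(-0.4, 2.9)

The yellow cube was at about (1.9, 1.4) and moved to about (1.5, 4.3).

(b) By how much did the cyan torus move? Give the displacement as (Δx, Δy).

(-1.4, 2.8)

From the two frames, the cyan torus sits at roughly (7.7, 3.5) before and (6.3, 6.3) after.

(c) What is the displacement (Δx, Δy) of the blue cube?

(-1.6, -1.8)

From the two frames, the blue cube sits at roughly (6.3, 5.9) before and (4.7, 4.1) after.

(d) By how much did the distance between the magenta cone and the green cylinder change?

-2.0

The distance was about 7.5 in the first image and 5.5 in the second, so they moved 2.0 units closer together.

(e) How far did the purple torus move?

3.4

The purple torus was near (8.4, 1.0) before and (11.2, 2.9) after, so it travelled √(2.8² + 1.9²) ≈ 3.4 units.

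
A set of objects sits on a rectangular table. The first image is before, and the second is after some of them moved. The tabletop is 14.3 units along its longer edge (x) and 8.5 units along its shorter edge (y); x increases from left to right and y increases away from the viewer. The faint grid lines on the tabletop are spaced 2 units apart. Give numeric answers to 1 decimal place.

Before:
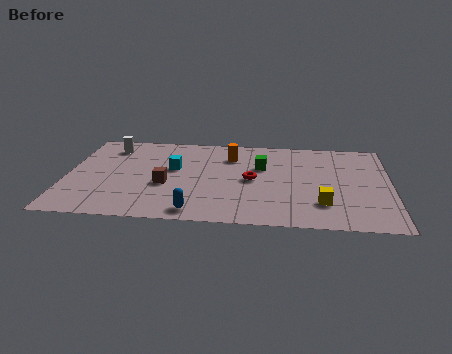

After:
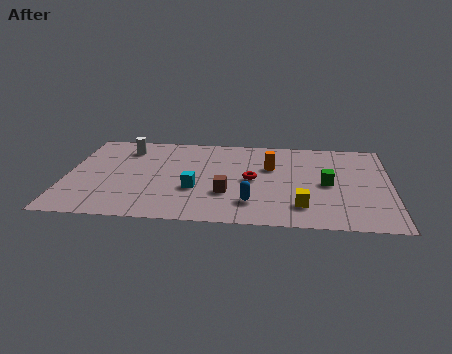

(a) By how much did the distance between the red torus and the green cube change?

+1.9

The distance was about 1.4 in the first image and 3.3 in the second, so they moved 1.9 units further apart.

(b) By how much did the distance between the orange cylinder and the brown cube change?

-0.8

They were about 4.1 units apart before and 3.3 after — 0.8 units closer together.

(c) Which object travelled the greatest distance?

the green cube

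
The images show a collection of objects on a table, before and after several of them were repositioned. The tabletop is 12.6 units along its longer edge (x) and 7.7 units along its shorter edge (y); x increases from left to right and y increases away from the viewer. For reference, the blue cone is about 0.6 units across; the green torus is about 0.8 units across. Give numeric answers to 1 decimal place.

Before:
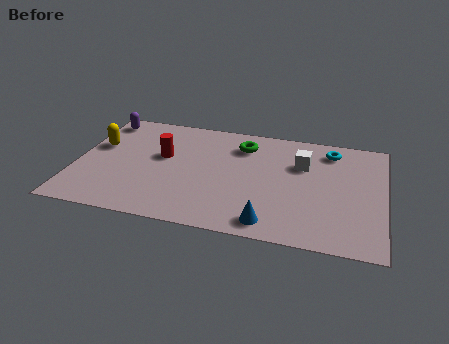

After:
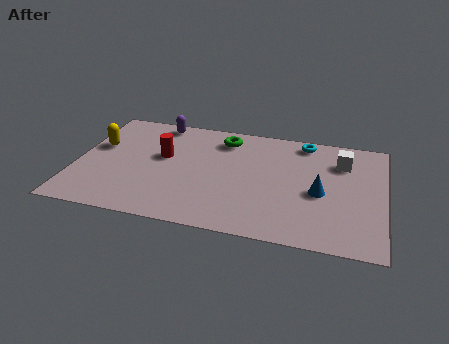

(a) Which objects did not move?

the yellow capsule and the red cylinder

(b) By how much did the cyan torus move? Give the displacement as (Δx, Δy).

(-1.1, 0.4)

The cyan torus started near (10.3, 6.4) and ended near (9.2, 6.8).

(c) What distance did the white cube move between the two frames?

1.7

The white cube was near (9.2, 5.2) before and (10.8, 5.7) after, so it travelled √(1.6² + 0.5²) ≈ 1.7 units.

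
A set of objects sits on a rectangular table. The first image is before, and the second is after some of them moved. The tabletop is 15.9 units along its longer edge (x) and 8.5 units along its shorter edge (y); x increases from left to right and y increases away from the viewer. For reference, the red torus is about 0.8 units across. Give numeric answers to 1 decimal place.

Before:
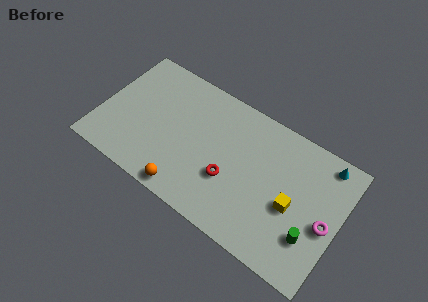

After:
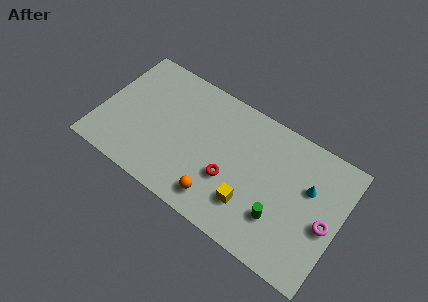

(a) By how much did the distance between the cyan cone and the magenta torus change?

-1.6

Before: roughly 3.7 units apart; after: 2.1. That's 1.6 units closer together.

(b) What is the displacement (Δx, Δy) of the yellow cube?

(-2.6, -1.4)

From the two frames, the yellow cube sits at roughly (12.9, 3.7) before and (10.3, 2.3) after.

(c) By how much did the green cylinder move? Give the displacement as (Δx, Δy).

(-2.1, 0.0)

The green cylinder started near (14.3, 2.5) and ended near (12.2, 2.5).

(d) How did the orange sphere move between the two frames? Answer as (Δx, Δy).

(2.0, 0.6)

From the two frames, the orange sphere sits at roughly (6.3, 0.9) before and (8.3, 1.5) after.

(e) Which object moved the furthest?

the yellow cube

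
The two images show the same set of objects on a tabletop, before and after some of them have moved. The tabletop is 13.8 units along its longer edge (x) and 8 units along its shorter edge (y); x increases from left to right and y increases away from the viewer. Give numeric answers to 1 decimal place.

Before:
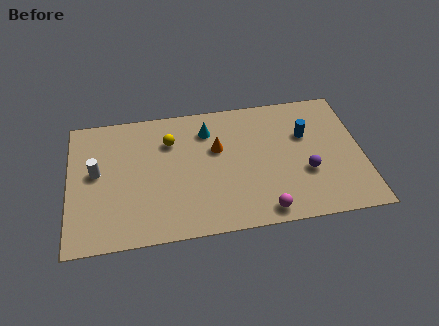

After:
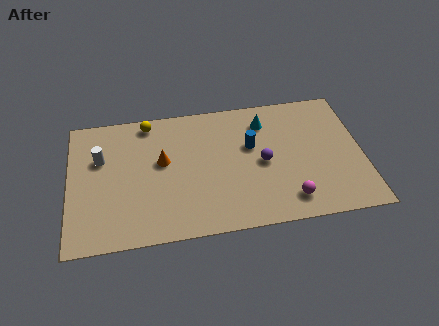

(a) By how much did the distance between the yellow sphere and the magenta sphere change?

+2.1

The distance was about 6.5 in the first image and 8.6 in the second, so they moved 2.1 units further apart.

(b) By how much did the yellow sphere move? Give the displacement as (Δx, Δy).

(-1.0, 1.3)

The yellow sphere started near (4.8, 5.8) and ended near (3.8, 7.1).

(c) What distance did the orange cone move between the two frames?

2.6

The orange cone was near (7.0, 5.0) before and (4.4, 4.6) after, so it travelled √(2.6² + 0.4²) ≈ 2.6 units.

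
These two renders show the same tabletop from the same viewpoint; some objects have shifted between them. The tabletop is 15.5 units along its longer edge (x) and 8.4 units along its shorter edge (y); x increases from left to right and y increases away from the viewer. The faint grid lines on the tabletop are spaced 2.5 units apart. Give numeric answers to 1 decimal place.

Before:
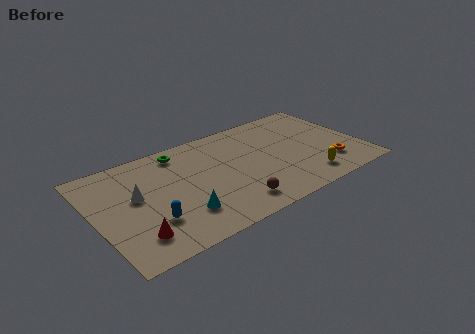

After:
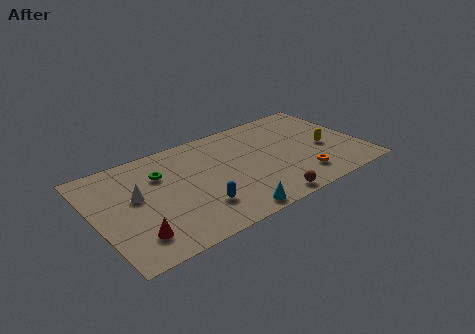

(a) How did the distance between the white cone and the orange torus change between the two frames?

-1.6

The distance was about 11.3 in the first image and 9.7 in the second, so they moved 1.6 units closer together.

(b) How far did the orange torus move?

1.8

The orange torus moved from about (13.4, 2.1) to (11.6, 1.8), a distance of √(1.8² + 0.3²) ≈ 1.8.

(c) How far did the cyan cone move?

3.0

From (4.6, 2.2) to (7.2, 0.8), the cyan cone covered √(2.6² + 1.4²) ≈ 3.0 units.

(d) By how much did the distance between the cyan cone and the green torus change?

+1.0

They were about 5.0 units apart before and 6.0 after — 1.0 units further apart.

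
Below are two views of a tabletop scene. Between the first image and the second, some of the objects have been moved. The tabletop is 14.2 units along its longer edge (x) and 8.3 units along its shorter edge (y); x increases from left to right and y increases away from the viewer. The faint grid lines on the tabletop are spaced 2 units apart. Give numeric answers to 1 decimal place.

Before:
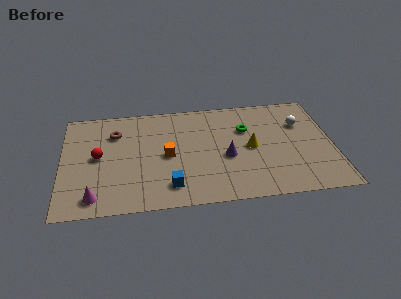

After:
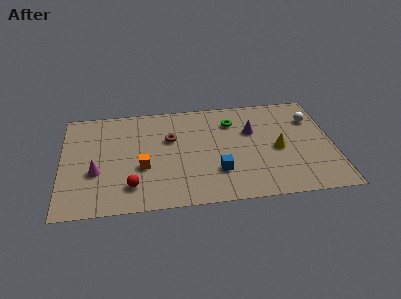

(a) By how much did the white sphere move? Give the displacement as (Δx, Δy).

(0.6, 0.3)

The white sphere started near (12.6, 5.7) and ended near (13.2, 6.0).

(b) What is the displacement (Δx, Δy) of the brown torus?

(2.9, -0.8)

The brown torus started near (2.8, 6.1) and ended near (5.7, 5.3).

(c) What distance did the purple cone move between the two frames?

2.4

The purple cone moved from about (8.6, 3.5) to (10.0, 5.4), a distance of √(1.4² + 1.9²) ≈ 2.4.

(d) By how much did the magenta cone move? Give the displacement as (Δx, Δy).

(0.1, 1.9)

The magenta cone started near (1.7, 1.2) and ended near (1.8, 3.1).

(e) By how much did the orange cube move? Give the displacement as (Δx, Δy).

(-1.3, -0.8)

The orange cube started near (5.5, 4.0) and ended near (4.2, 3.2).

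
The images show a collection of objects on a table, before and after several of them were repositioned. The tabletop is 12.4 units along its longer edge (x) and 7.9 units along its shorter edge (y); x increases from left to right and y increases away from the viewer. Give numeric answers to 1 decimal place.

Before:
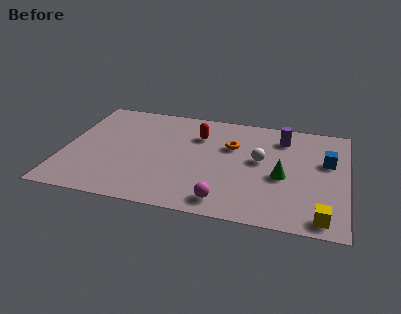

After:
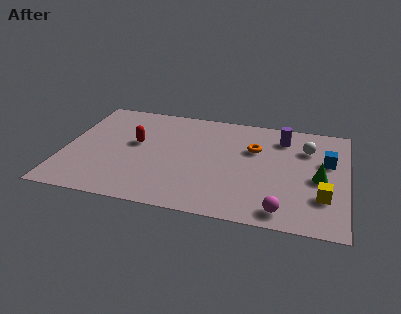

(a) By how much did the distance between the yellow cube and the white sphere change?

-1.0

Before: roughly 4.5 units apart; after: 3.5. That's 1.0 units closer together.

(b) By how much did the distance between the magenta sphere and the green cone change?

-0.3

The distance was about 3.3 in the first image and 3.0 in the second, so they moved 0.3 units closer together.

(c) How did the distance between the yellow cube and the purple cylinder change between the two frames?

-1.3

Before: roughly 5.7 units apart; after: 4.4. That's 1.3 units closer together.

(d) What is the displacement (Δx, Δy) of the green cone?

(1.6, 0.2)

From the two frames, the green cone sits at roughly (9.6, 3.4) before and (11.2, 3.6) after.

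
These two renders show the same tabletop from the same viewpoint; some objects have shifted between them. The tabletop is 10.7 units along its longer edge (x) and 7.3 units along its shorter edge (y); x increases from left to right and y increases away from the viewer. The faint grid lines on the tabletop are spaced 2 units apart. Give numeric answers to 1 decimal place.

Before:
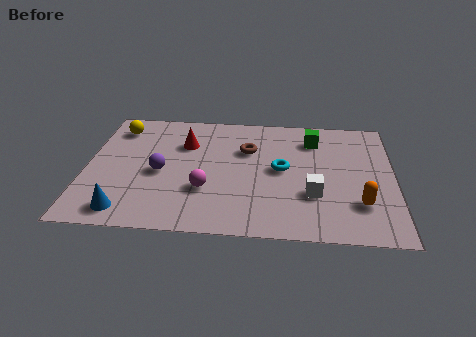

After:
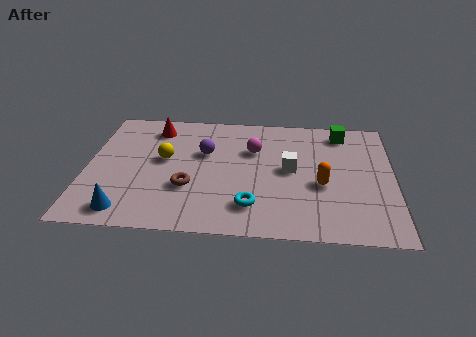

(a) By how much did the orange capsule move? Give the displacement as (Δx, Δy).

(-1.3, 1.0)

From the two frames, the orange capsule sits at roughly (9.5, 2.0) before and (8.2, 3.0) after.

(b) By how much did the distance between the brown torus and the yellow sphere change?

-2.9

The distance was about 4.7 in the first image and 1.8 in the second, so they moved 2.9 units closer together.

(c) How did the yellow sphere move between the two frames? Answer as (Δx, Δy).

(1.7, -1.8)

The yellow sphere was at about (1.0, 5.9) and moved to about (2.7, 4.1).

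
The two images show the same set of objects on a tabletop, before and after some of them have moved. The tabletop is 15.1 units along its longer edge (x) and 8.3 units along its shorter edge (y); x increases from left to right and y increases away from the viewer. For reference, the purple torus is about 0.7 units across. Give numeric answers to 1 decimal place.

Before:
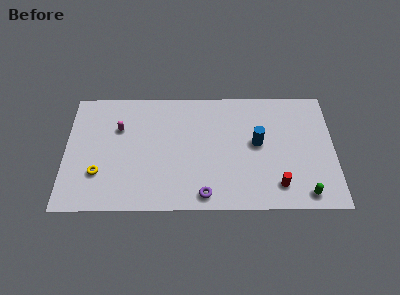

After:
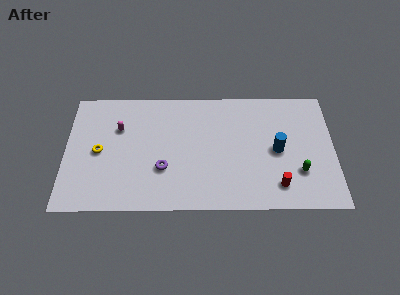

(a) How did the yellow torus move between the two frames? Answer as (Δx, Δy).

(0.0, 1.5)

The yellow torus started near (1.9, 2.5) and ended near (1.9, 4.0).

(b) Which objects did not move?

the magenta capsule and the red cylinder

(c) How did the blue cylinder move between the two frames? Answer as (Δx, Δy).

(1.1, -0.5)

The blue cylinder was at about (10.8, 4.5) and moved to about (11.9, 4.0).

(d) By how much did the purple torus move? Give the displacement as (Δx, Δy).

(-2.3, 1.8)

From the two frames, the purple torus sits at roughly (7.8, 1.0) before and (5.5, 2.8) after.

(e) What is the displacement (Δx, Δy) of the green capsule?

(-0.3, 1.5)

The green capsule was at about (13.4, 1.0) and moved to about (13.1, 2.5).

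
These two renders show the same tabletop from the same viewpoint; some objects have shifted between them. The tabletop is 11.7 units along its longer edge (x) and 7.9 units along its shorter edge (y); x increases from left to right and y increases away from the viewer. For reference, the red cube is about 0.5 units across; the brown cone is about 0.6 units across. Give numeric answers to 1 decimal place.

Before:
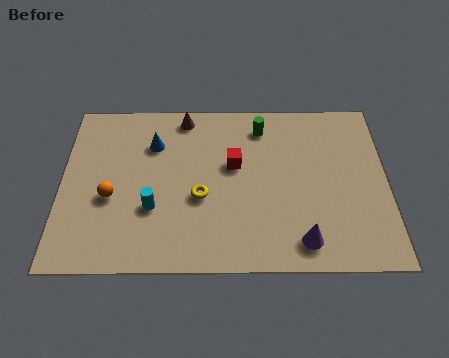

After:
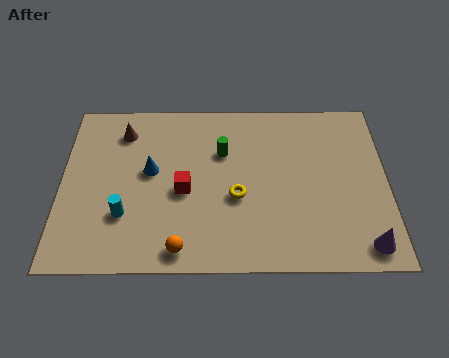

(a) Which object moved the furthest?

the orange sphere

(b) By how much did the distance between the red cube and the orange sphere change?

-2.0

They were about 4.6 units apart before and 2.6 after — 2.0 units closer together.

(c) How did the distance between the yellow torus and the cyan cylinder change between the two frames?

+2.3

The distance was about 1.8 in the first image and 4.1 in the second, so they moved 2.3 units further apart.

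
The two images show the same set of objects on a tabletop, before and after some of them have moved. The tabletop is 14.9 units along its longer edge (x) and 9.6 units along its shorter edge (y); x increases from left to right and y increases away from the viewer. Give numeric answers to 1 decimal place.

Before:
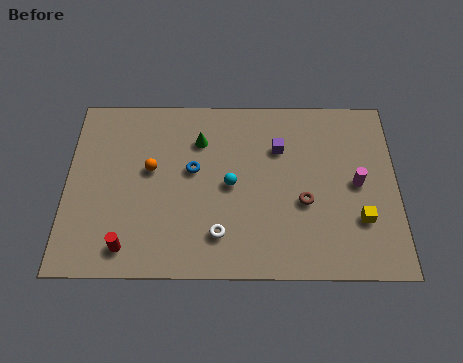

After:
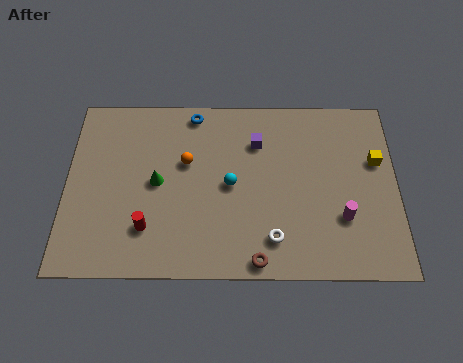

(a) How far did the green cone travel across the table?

3.0

From (6.0, 7.1) to (4.1, 4.8), the green cone covered √(1.9² + 2.3²) ≈ 3.0 units.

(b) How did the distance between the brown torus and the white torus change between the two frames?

-2.9

The distance was about 4.2 in the first image and 1.3 in the second, so they moved 2.9 units closer together.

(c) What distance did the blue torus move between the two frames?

3.1

The blue torus moved from about (5.7, 5.5) to (5.7, 8.6), a distance of √(0.0² + 3.1²) ≈ 3.1.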